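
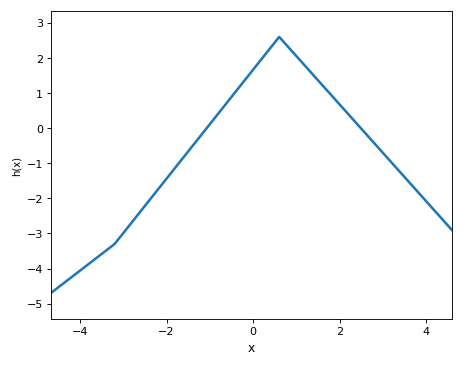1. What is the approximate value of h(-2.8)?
-2.7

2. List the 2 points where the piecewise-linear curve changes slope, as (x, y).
(-3.2, -3.3); (0.6, 2.6)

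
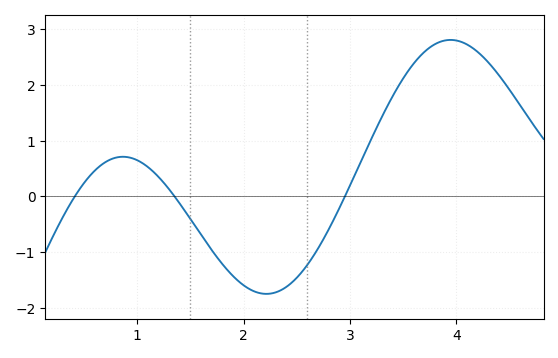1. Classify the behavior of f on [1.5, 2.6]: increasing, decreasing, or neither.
neither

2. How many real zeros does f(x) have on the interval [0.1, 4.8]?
3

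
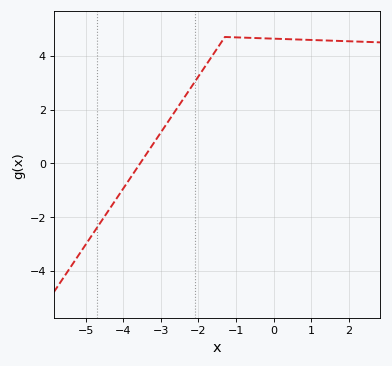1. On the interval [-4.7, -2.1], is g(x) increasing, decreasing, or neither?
increasing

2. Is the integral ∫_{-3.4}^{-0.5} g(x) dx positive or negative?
positive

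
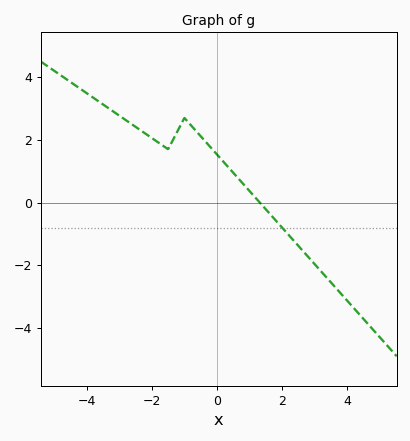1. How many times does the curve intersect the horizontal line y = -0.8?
1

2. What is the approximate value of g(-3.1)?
2.8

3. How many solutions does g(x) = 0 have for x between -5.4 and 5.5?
1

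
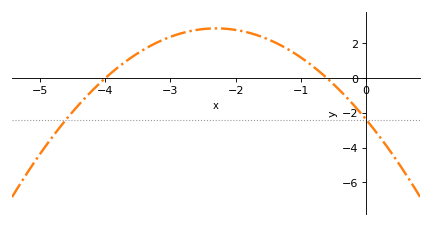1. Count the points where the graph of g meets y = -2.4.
2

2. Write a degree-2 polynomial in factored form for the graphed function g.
y = -0.99(x + 4)(x + 0.6)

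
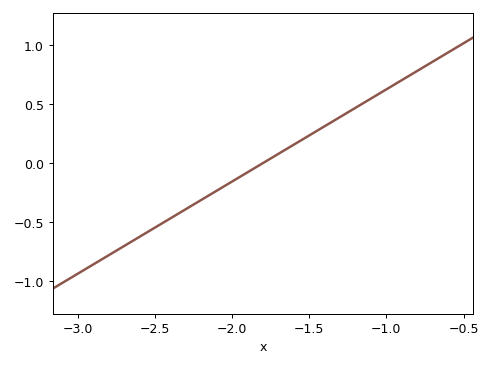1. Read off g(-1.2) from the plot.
0.468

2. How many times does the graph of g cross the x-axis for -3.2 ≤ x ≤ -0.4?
1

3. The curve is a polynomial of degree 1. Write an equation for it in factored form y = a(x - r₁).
y = 0.78(x + 1.8)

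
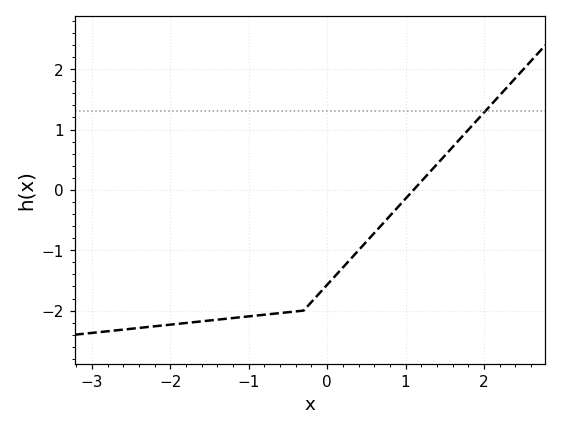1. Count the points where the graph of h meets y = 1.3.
1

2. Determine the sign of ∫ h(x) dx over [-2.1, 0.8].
negative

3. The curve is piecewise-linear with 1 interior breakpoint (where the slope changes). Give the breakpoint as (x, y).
(-0.3, -2)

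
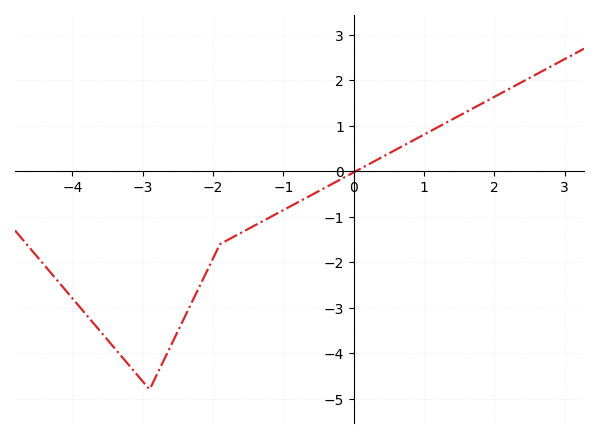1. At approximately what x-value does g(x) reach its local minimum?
-2.9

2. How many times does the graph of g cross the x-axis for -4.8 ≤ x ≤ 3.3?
1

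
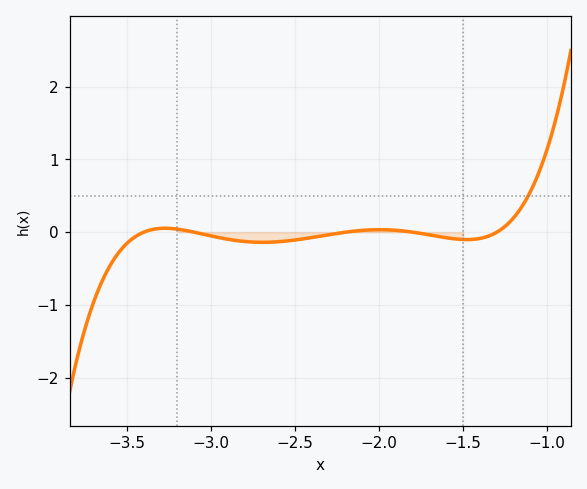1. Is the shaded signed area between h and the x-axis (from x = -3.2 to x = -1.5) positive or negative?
negative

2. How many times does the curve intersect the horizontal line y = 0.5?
1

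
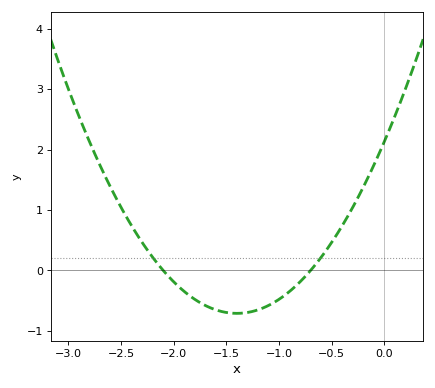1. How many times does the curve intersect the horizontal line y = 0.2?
2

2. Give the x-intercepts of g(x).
-2.1, -0.7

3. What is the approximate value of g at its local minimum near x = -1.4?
-0.7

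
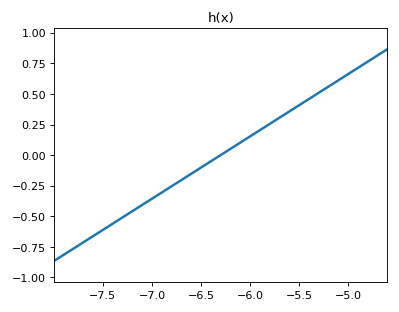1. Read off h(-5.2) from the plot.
0.56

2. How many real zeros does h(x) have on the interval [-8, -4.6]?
1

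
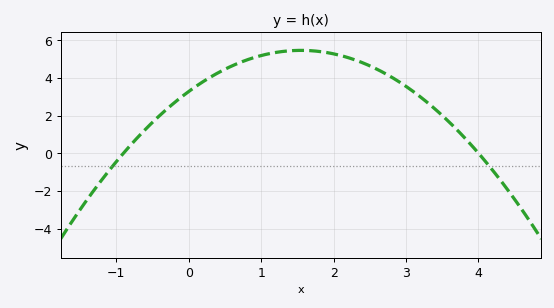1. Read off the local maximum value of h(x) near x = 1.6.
5.46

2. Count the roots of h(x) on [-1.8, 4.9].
2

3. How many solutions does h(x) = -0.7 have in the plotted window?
2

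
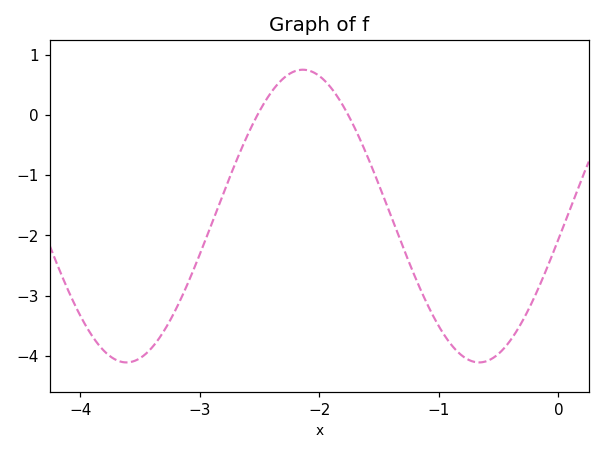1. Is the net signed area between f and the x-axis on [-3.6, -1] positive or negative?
negative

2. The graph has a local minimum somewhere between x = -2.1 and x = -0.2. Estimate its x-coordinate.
-0.7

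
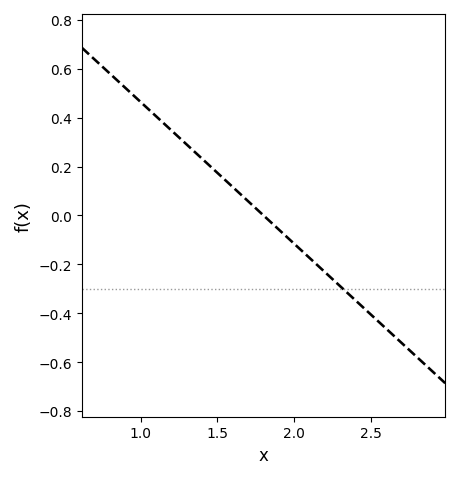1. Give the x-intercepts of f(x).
1.8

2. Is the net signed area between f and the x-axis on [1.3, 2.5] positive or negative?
negative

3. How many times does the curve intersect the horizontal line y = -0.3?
1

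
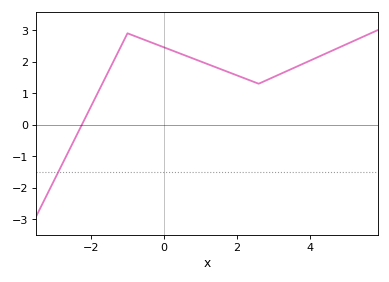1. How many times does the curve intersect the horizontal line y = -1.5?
1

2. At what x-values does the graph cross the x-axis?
-2.2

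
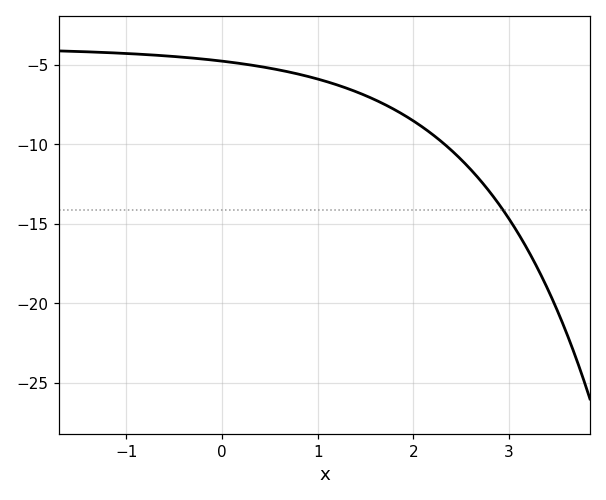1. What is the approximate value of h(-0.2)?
-4.63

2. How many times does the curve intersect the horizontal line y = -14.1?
1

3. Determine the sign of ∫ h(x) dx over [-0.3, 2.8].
negative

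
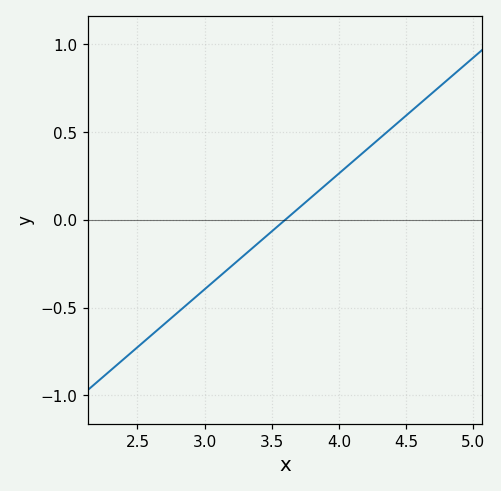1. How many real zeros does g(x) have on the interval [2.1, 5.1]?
1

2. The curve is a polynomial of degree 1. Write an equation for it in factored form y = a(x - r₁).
y = 0.66(x - 3.6)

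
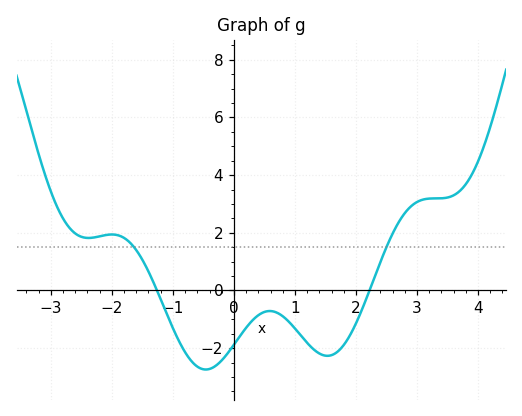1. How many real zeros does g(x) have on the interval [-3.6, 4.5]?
2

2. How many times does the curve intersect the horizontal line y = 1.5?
2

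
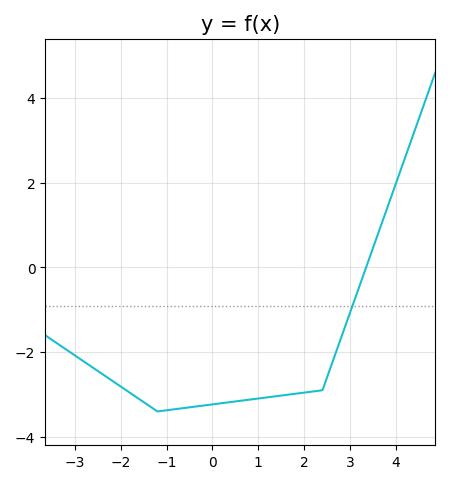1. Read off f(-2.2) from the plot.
-2.67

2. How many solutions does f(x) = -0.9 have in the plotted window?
1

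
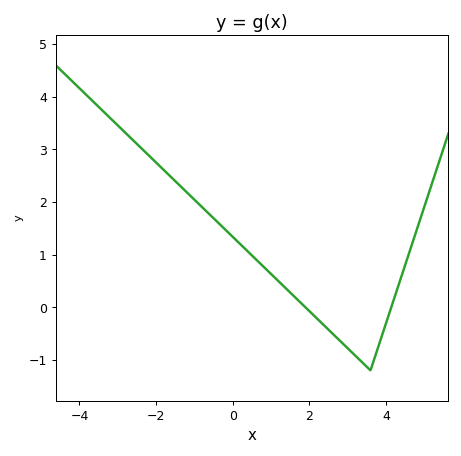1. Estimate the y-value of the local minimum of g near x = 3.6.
-1.2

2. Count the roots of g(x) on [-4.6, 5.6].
2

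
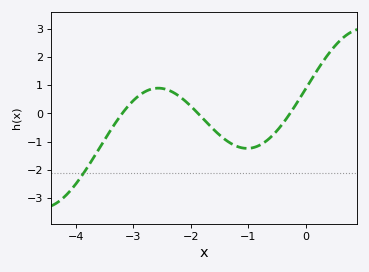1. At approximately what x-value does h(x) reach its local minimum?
-1.02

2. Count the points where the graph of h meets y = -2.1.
1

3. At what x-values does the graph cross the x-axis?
-3.19, -1.88, -0.275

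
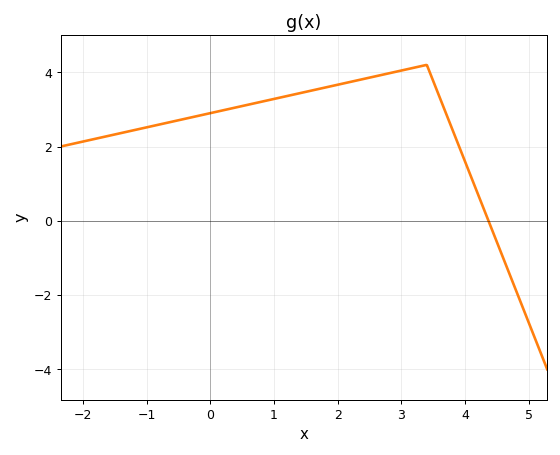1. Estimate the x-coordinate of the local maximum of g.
3.4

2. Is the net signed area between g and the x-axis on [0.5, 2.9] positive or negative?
positive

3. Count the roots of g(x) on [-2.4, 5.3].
1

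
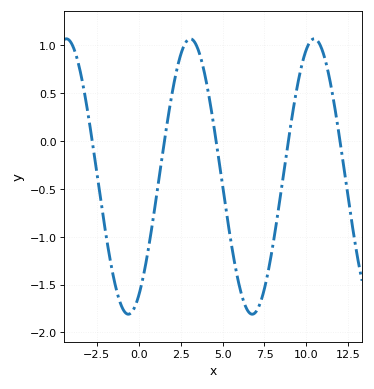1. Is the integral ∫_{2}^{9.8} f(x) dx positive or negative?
negative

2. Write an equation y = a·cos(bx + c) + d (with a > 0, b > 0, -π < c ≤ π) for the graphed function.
y = 1.44cos(0.85x - 2.6) - 0.37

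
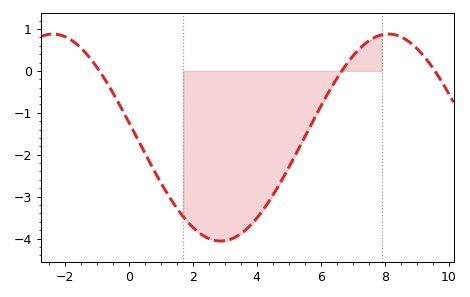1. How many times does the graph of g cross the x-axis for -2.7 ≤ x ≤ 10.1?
3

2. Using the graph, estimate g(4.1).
-3.42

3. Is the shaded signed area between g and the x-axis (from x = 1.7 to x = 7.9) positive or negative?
negative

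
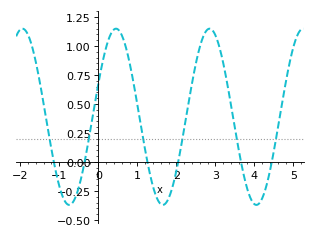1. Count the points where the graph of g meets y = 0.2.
6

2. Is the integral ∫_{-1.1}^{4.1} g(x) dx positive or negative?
positive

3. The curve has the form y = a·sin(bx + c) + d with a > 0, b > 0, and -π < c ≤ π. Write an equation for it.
y = 0.76sin(2.62x + 0.382) + 0.39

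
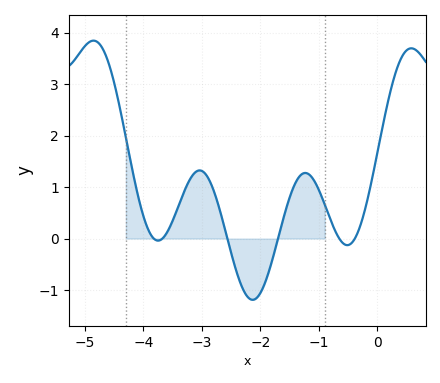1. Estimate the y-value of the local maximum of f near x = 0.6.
3.69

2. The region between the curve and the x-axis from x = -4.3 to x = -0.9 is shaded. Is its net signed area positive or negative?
positive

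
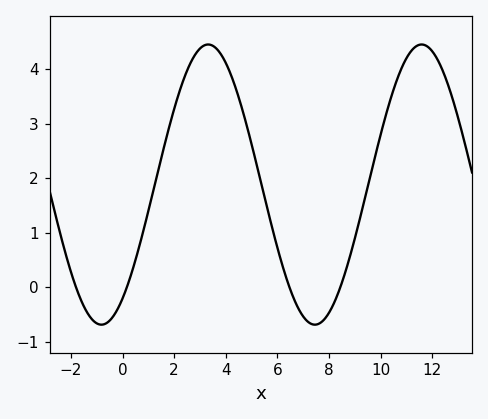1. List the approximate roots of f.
-1.81, 0.169, 6.46, 8.44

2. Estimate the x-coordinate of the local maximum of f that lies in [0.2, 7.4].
3.32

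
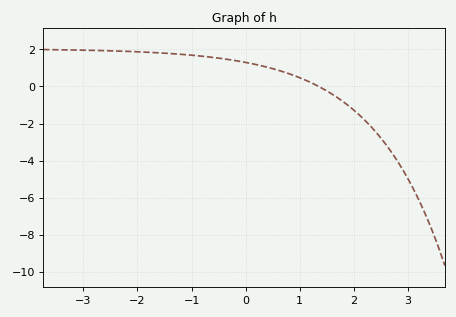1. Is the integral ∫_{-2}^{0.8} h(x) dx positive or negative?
positive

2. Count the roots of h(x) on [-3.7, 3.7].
1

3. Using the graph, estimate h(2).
-1.2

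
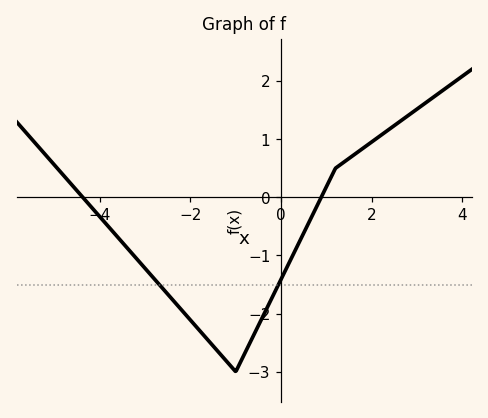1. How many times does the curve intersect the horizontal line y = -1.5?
2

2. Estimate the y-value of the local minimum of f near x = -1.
-3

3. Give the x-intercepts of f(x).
-4.38, 0.886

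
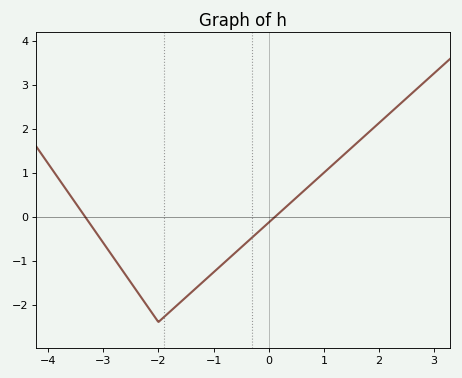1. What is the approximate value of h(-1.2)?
-1.5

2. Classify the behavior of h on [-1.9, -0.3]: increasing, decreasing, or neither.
increasing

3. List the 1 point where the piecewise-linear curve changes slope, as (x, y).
(-2, -2.4)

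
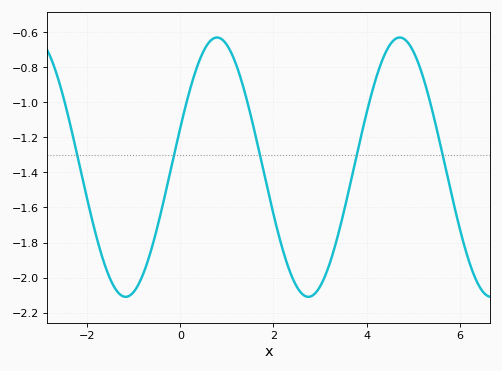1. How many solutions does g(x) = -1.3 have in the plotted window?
5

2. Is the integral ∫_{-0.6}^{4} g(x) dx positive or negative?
negative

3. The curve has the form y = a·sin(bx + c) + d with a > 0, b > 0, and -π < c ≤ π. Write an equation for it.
y = 0.74sin(1.6x + 0.312) - 1.37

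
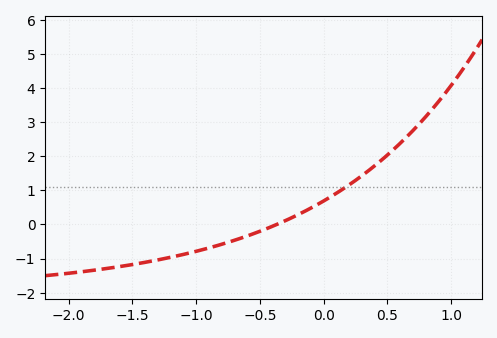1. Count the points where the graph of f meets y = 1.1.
1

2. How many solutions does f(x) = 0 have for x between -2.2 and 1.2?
1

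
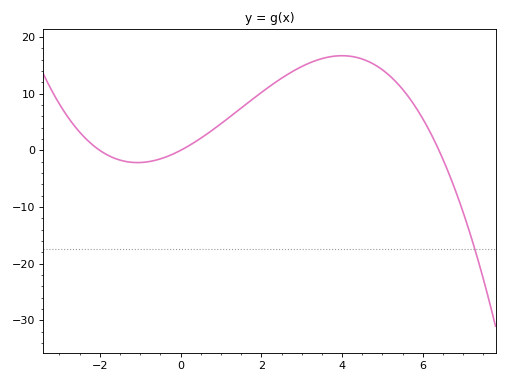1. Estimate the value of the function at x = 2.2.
11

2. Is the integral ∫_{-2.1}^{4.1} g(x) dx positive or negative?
positive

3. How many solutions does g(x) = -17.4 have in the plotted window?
1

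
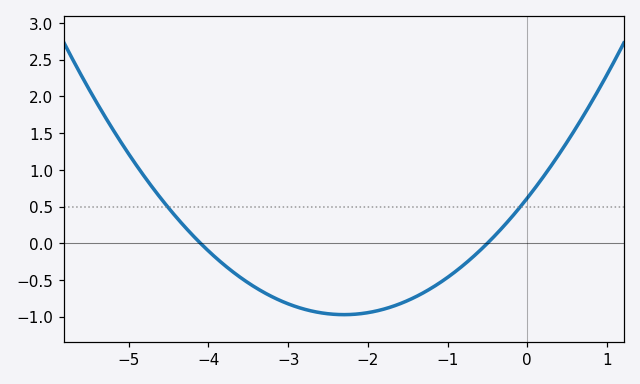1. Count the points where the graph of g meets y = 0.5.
2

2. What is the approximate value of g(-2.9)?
-0.85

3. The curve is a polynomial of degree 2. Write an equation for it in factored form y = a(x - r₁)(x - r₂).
y = 0.3(x + 4.1)(x + 0.5)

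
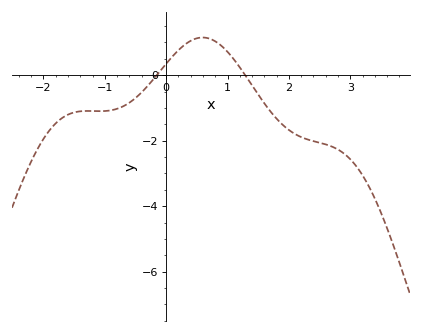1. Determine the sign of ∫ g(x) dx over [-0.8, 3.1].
negative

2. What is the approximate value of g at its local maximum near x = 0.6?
1.2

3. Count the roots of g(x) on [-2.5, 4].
2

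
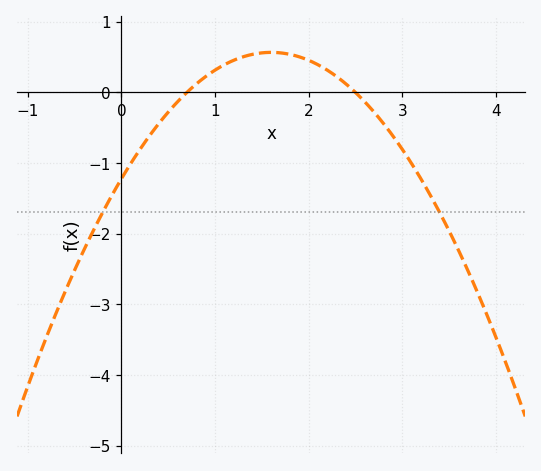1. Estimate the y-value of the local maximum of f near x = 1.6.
0.6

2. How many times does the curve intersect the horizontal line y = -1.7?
2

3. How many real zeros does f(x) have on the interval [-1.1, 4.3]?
2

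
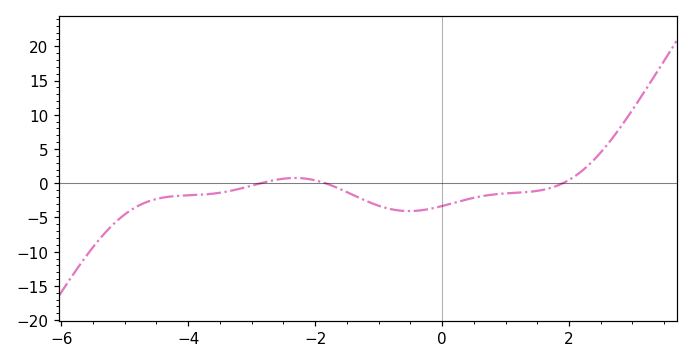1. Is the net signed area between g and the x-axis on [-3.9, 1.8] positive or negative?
negative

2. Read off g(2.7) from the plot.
7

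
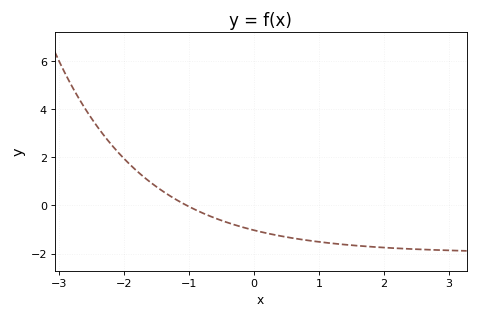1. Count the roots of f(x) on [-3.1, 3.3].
1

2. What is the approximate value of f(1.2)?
-1.6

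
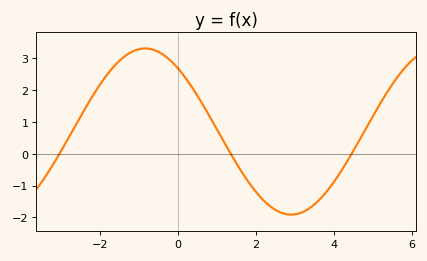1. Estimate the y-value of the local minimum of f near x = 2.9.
-1.9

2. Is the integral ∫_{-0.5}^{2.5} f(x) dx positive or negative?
positive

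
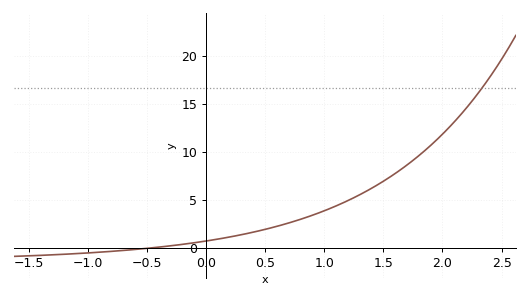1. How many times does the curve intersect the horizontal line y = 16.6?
1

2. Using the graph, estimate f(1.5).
7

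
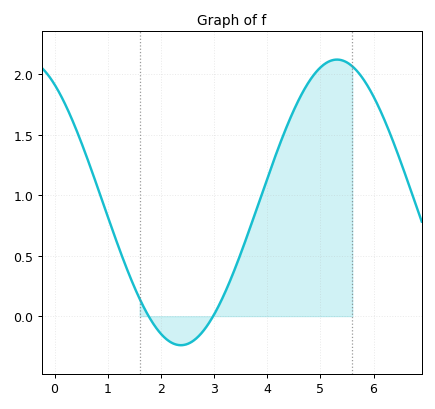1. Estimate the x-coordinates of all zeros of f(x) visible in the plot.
1.77, 2.98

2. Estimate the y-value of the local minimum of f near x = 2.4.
-0.24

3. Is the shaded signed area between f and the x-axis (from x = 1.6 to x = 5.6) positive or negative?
positive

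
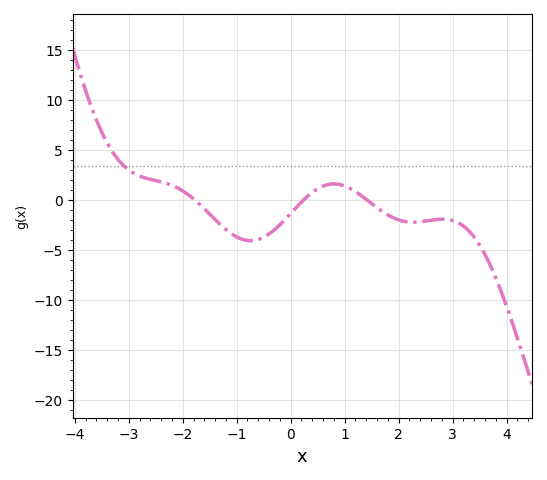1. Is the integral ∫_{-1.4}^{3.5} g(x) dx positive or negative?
negative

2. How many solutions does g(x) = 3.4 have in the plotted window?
1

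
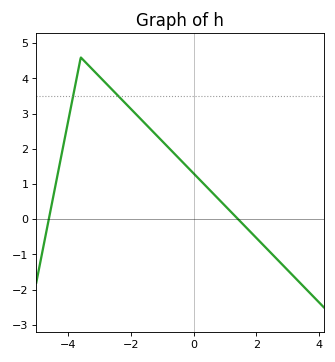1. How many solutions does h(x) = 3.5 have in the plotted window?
2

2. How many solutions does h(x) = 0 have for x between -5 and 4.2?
2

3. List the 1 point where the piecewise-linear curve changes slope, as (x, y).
(-3.6, 4.6)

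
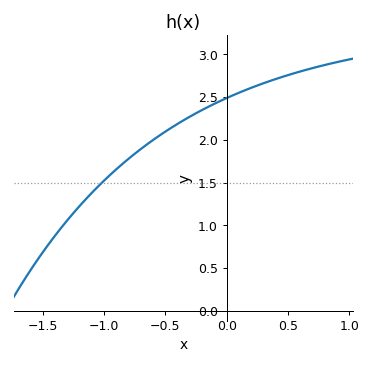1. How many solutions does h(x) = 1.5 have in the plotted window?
1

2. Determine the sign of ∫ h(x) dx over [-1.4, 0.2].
positive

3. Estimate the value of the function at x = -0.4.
2.2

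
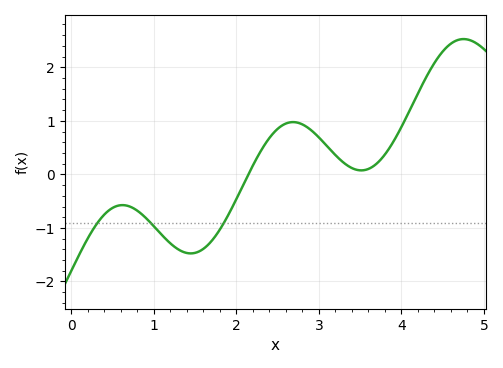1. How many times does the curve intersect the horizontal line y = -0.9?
3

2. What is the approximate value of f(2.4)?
0.679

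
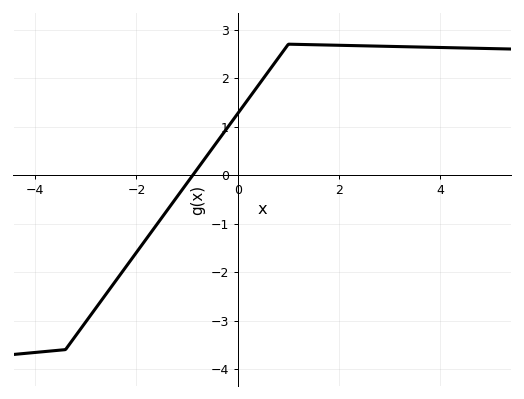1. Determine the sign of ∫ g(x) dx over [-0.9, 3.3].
positive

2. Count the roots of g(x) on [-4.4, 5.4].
1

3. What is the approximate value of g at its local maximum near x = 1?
2.7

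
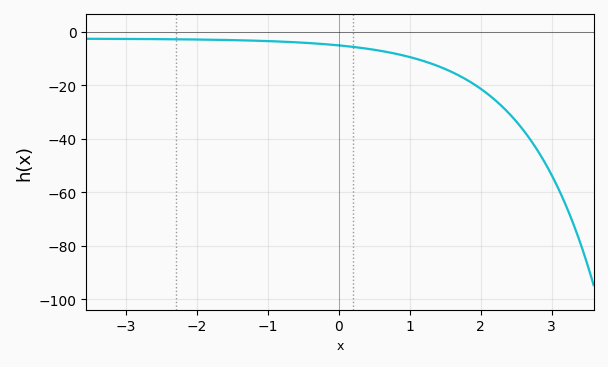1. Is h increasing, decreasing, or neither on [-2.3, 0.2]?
decreasing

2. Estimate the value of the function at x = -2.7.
-2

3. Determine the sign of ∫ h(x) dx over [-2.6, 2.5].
negative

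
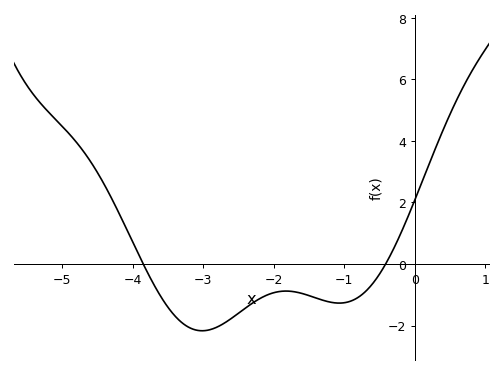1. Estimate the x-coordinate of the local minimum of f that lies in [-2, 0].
-1.07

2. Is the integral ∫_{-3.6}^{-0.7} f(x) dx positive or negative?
negative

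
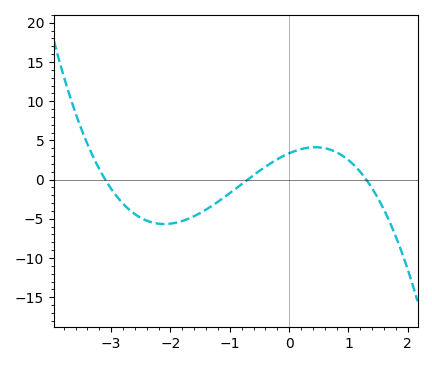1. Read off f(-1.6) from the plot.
-4.5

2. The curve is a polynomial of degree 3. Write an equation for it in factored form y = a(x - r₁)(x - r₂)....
y = -1.19(x + 3.1)(x + 0.7)(x - 1.3)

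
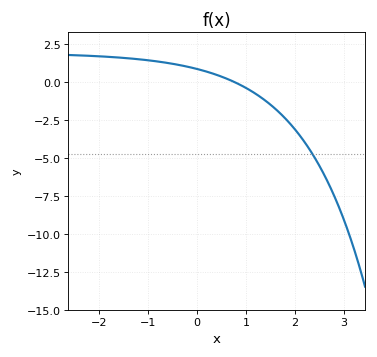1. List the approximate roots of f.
0.775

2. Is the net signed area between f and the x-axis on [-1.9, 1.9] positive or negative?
positive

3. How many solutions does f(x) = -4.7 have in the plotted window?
1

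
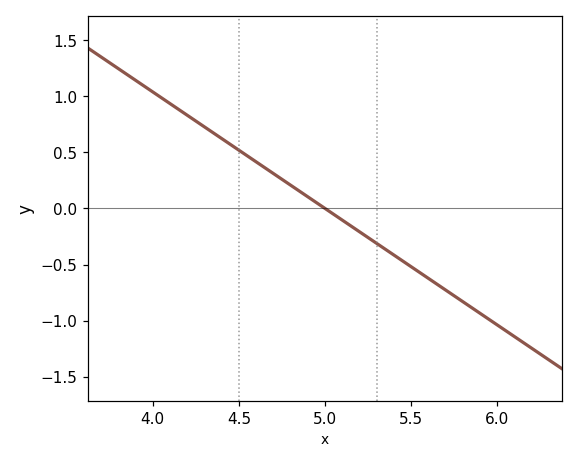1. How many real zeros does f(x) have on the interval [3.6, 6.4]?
1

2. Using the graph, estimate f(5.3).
-0.312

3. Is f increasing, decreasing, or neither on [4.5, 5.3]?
decreasing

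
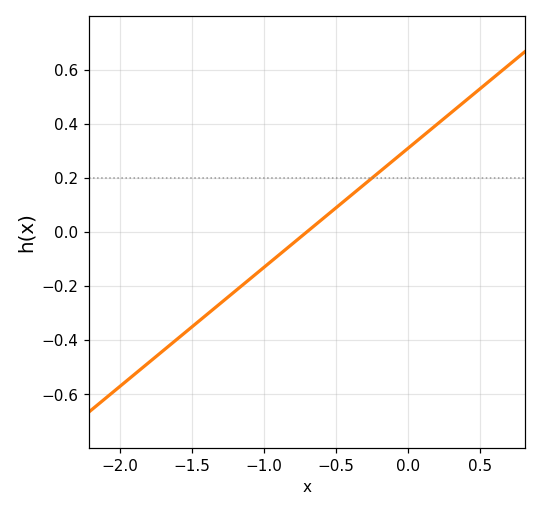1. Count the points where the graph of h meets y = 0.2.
1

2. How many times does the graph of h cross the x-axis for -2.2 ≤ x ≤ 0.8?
1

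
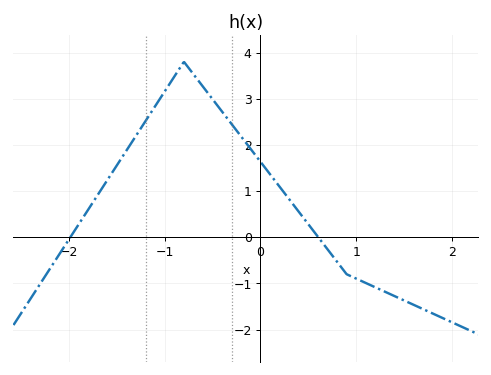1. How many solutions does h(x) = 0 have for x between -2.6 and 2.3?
2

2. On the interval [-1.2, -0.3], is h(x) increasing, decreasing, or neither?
neither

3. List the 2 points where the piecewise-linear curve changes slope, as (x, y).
(-0.8, 3.8); (0.9, -0.8)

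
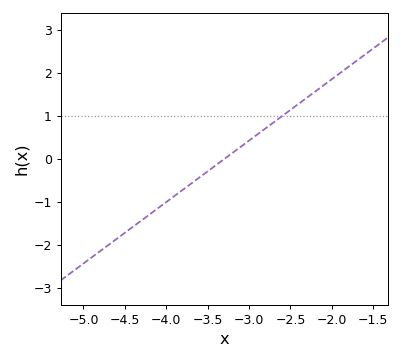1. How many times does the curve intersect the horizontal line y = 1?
1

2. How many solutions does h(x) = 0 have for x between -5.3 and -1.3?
1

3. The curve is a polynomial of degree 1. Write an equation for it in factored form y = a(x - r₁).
y = 1.43(x + 3.3)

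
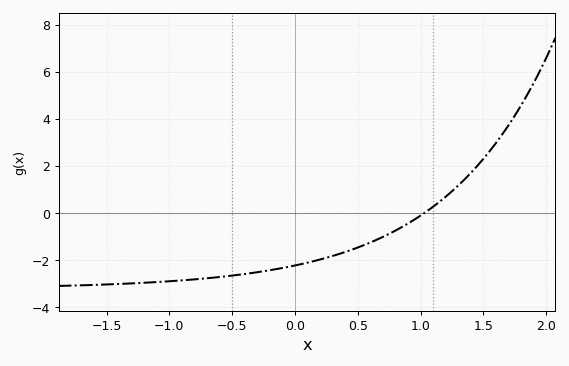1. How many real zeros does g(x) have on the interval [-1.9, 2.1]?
1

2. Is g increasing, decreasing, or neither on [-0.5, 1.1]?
increasing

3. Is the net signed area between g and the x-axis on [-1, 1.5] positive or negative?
negative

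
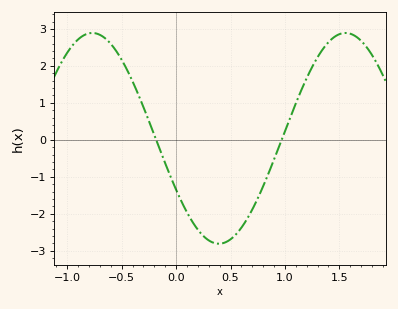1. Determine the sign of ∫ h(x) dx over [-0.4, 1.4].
negative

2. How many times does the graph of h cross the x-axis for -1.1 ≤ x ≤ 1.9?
2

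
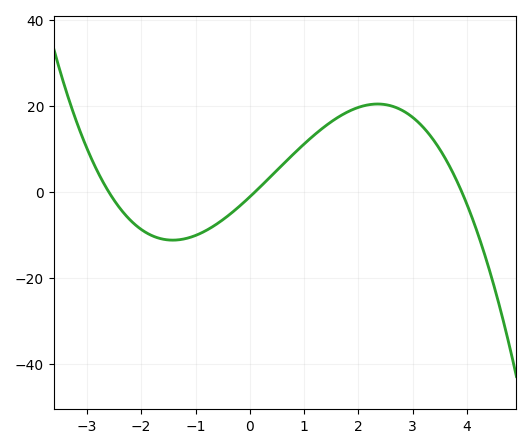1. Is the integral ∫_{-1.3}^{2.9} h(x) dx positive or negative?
positive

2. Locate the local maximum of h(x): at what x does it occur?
2.35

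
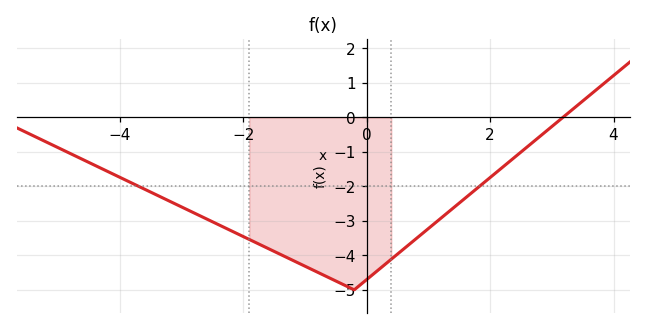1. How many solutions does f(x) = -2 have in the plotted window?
2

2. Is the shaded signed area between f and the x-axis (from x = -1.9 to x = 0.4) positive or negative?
negative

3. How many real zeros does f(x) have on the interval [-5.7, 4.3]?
1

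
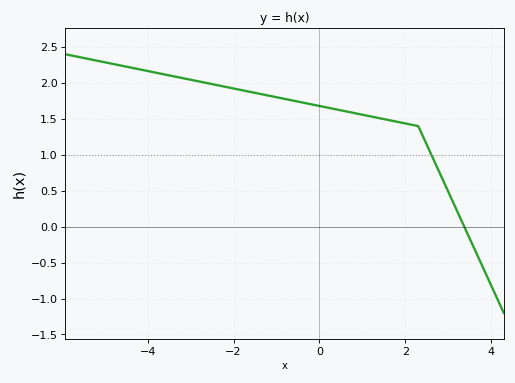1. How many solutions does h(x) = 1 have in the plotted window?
1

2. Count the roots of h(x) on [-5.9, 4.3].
1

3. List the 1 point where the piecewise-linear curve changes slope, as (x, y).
(2.3, 1.4)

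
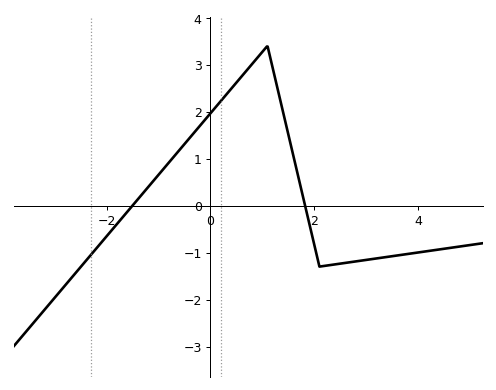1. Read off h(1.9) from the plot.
-0.36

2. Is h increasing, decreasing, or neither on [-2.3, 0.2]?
increasing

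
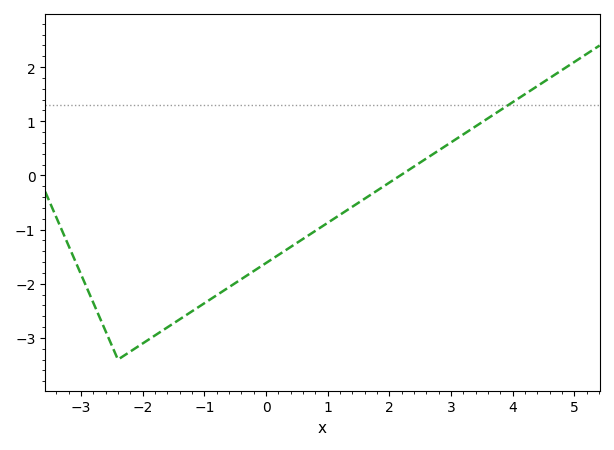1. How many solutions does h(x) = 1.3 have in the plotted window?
1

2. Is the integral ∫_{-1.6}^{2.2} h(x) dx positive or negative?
negative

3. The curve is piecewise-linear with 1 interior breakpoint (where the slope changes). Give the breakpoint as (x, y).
(-2.4, -3.4)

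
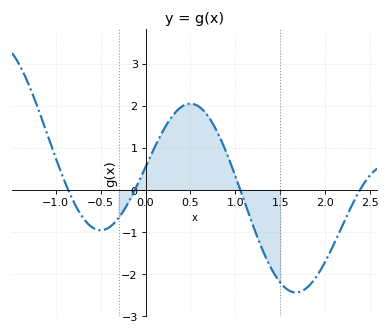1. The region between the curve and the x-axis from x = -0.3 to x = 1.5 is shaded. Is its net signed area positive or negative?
positive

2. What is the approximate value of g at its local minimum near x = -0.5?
-0.961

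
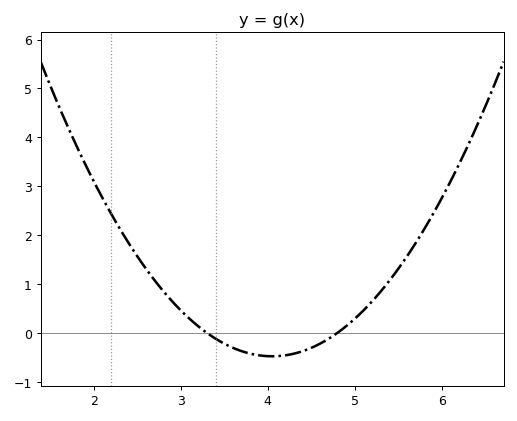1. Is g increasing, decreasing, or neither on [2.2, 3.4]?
decreasing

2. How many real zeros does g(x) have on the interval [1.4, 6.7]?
2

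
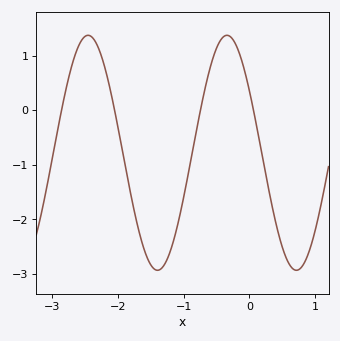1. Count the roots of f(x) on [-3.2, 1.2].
4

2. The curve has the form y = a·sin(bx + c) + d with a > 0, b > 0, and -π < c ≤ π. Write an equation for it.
y = 2.15sin(2.97x + 2.58) - 0.78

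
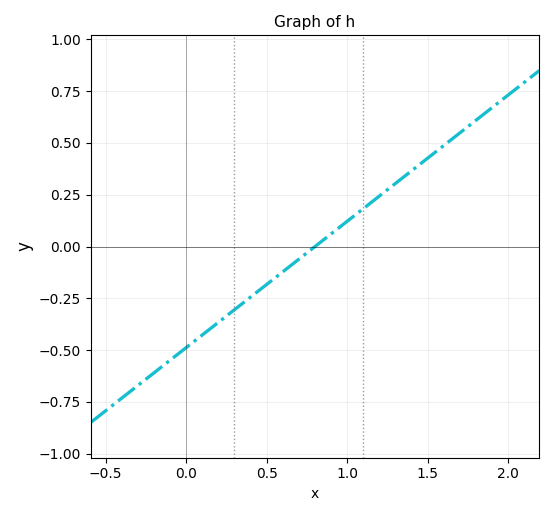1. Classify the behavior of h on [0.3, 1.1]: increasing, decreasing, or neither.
increasing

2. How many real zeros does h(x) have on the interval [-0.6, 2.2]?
1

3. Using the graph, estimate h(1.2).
0.244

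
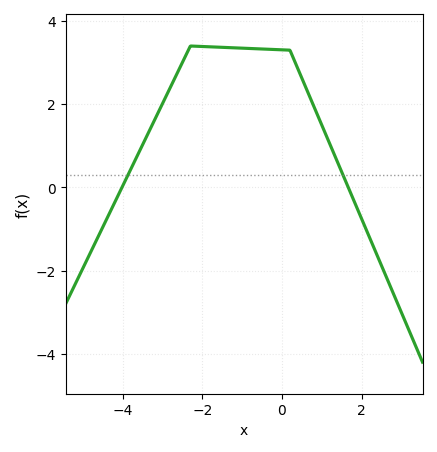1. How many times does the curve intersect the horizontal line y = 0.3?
2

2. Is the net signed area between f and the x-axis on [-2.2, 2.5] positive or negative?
positive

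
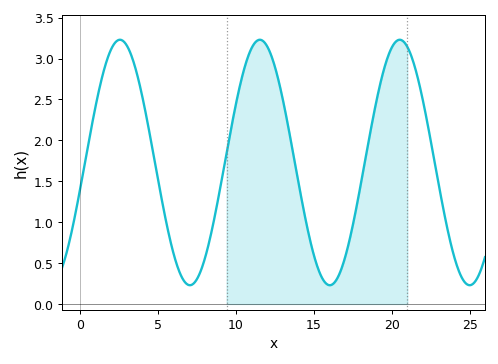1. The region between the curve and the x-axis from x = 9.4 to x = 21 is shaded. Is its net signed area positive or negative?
positive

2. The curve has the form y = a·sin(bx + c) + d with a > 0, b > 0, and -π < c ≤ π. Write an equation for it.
y = 1.5sin(0.7x - 0.22) + 1.73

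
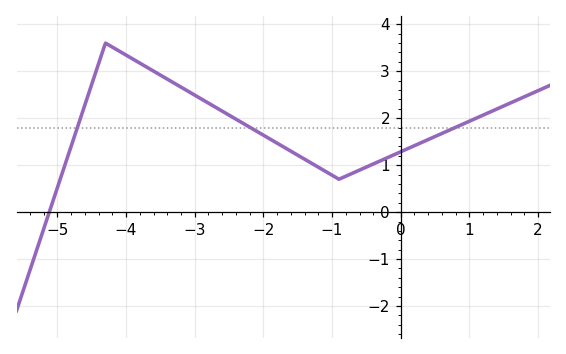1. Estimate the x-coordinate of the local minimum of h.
-0.8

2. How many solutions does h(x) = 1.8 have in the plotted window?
3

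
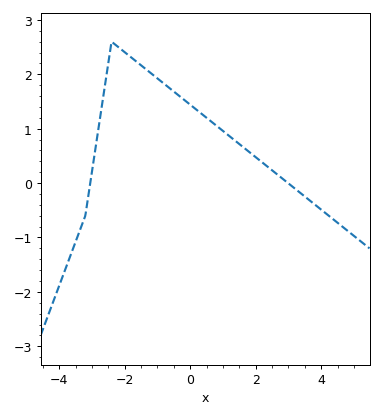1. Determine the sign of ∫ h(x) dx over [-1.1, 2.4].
positive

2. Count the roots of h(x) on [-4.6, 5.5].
2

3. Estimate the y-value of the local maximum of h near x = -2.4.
2.6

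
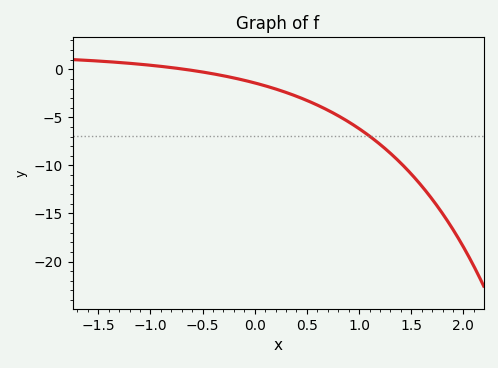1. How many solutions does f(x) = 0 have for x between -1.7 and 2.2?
1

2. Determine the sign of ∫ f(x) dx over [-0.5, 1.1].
negative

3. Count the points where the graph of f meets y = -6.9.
1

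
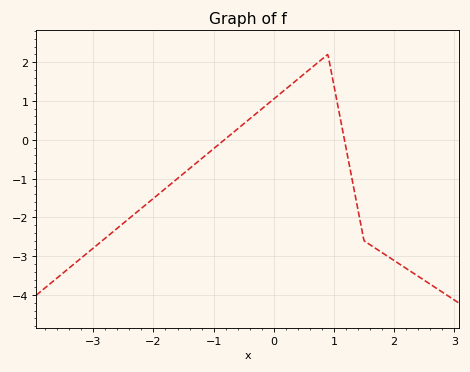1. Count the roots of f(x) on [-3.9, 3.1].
2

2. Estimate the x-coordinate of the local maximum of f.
0.9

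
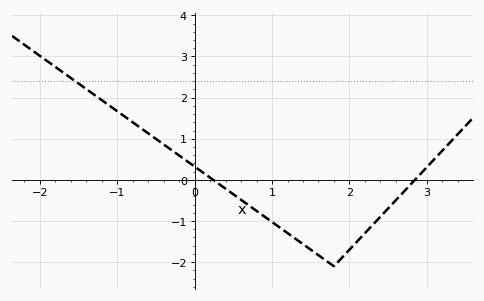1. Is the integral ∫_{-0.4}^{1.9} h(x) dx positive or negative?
negative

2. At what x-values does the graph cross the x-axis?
0.239, 2.85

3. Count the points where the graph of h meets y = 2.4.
1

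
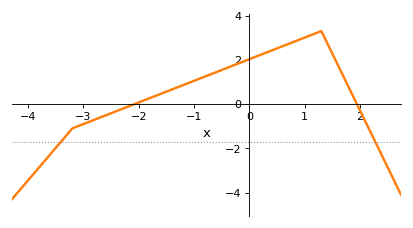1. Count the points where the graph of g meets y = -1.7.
2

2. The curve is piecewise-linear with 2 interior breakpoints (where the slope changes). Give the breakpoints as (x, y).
(-3.2, -1.1); (1.3, 3.3)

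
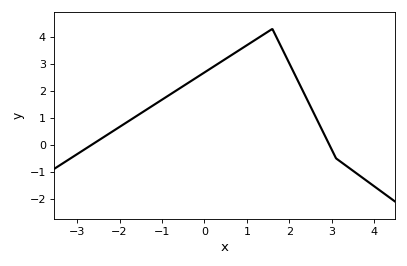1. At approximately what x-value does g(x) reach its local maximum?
1.6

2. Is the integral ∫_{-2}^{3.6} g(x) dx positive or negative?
positive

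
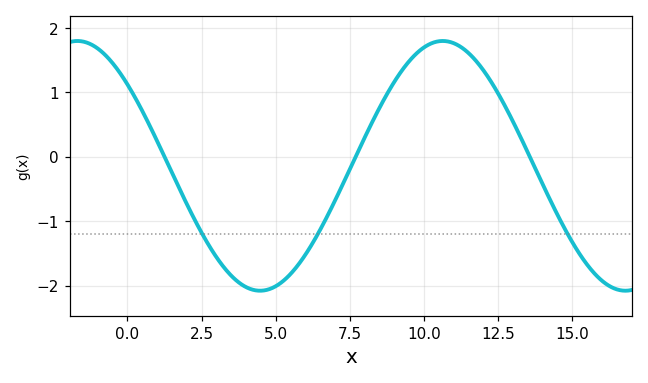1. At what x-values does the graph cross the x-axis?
1.25, 7.7, 13.6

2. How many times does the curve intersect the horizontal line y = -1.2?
3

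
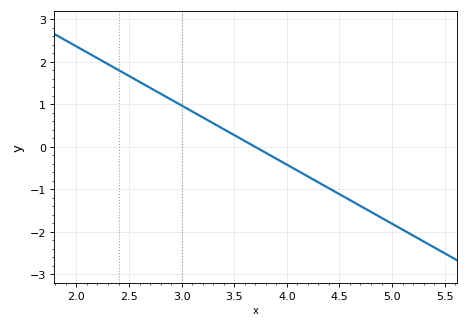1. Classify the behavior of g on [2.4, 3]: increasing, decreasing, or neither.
decreasing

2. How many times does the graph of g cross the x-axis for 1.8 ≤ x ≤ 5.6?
1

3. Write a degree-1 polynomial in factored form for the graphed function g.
y = -1.39(x - 3.7)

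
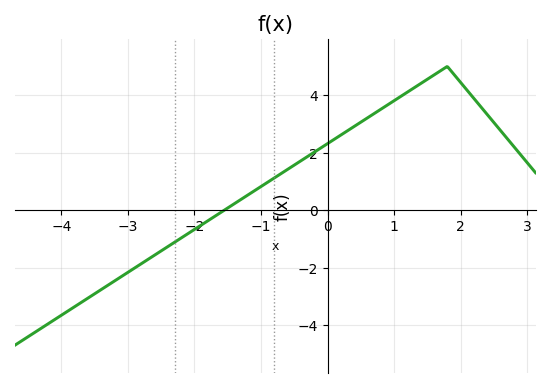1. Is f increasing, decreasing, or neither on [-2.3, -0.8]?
increasing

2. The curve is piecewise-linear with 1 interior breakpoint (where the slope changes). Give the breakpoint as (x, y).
(1.8, 5)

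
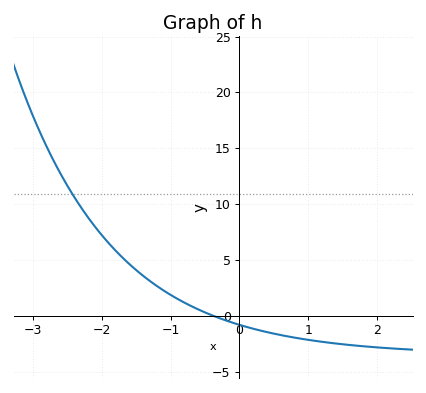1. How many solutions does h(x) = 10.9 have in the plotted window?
1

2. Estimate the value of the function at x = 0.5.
-1.5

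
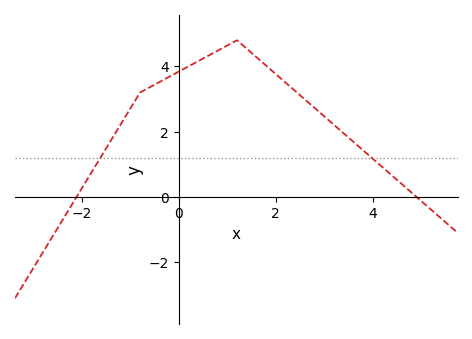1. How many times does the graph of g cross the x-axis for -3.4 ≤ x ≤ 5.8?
2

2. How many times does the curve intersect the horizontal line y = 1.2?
2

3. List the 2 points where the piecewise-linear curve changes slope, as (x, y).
(-0.8, 3.2); (1.2, 4.8)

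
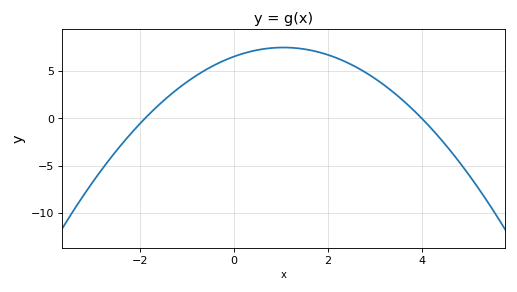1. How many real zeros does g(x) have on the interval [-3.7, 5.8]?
2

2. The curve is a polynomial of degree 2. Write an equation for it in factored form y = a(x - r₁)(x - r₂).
y = -0.86(x + 1.9)(x - 4)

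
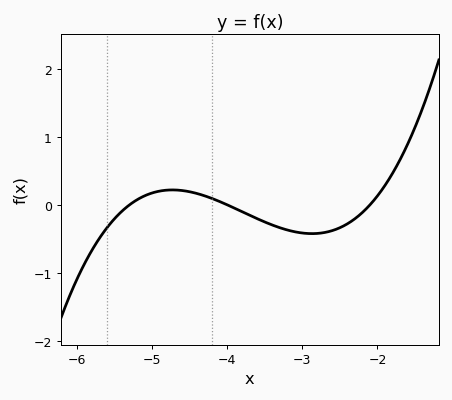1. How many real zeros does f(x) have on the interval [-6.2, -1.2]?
3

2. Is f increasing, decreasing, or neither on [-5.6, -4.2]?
neither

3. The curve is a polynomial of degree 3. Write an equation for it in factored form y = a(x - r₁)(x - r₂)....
y = 0.2(x + 5.3)(x + 4)(x + 2.1)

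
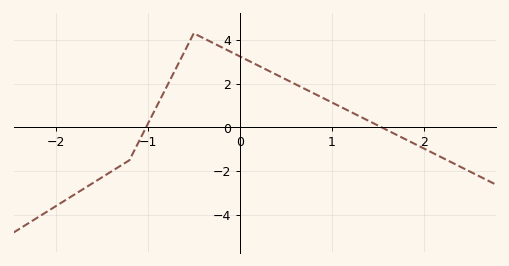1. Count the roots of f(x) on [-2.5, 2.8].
2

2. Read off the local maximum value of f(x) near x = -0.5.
4.3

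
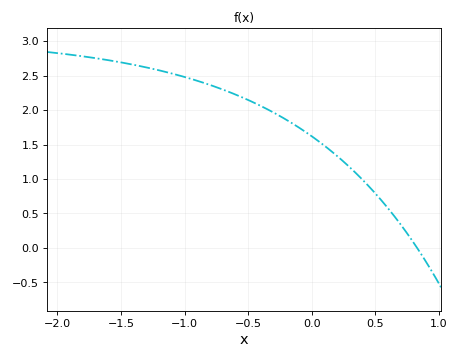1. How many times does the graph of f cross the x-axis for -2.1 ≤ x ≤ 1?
1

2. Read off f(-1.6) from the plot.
2.72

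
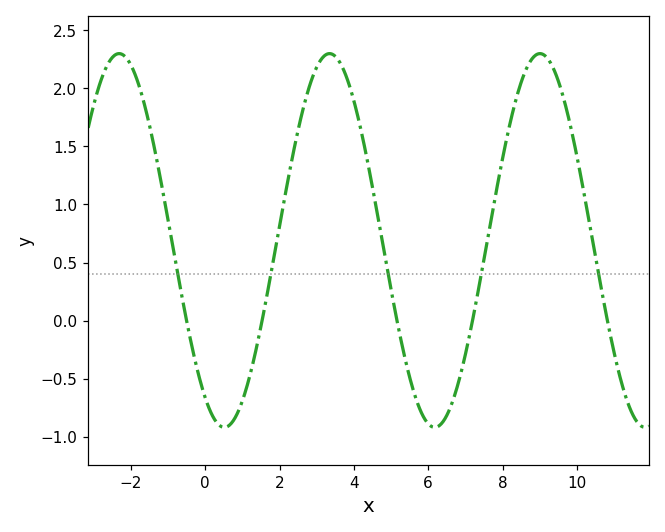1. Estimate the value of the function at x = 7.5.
0.528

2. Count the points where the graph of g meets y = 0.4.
5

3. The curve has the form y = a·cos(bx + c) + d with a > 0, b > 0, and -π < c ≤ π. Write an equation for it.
y = 1.61cos(1.11x + 2.57) + 0.69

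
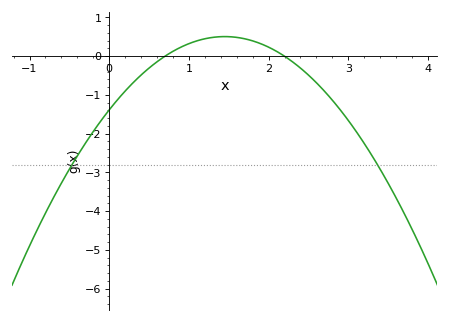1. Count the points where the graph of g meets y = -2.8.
2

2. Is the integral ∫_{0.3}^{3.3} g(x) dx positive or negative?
negative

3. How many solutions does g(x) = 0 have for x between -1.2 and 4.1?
2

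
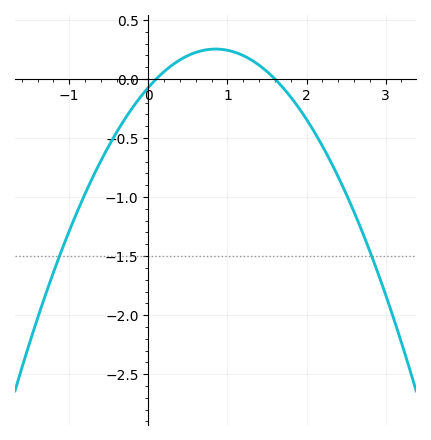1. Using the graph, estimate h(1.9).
-0.25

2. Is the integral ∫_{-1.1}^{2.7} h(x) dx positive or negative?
negative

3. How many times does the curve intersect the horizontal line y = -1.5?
2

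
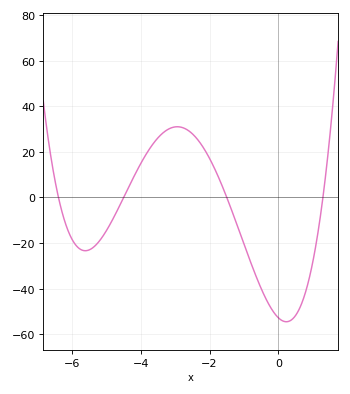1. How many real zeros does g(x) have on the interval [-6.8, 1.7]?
4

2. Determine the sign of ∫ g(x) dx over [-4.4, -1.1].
positive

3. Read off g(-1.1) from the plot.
-16.3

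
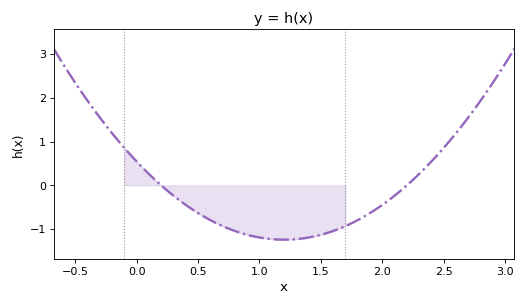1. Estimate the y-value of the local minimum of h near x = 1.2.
-1.24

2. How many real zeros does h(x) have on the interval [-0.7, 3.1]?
2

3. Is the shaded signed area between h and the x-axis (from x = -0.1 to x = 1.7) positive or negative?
negative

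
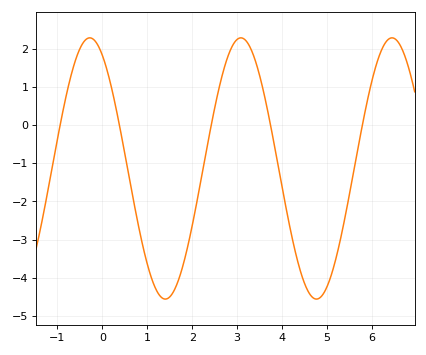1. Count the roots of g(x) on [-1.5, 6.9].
5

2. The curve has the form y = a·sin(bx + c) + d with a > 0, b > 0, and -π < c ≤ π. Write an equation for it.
y = 3.42sin(1.9x + 2.1) - 1.14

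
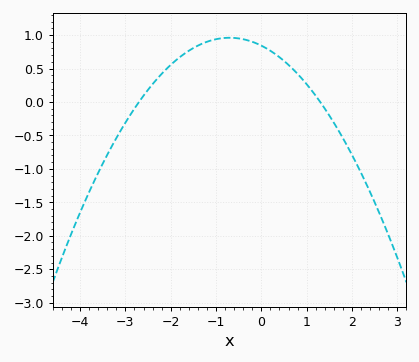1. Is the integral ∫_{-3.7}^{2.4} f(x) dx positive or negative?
positive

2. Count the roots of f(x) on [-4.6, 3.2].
2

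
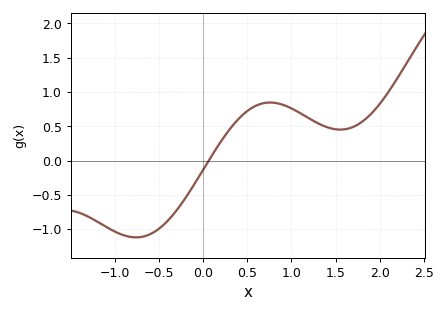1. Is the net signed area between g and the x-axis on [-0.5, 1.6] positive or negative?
positive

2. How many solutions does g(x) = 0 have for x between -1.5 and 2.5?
1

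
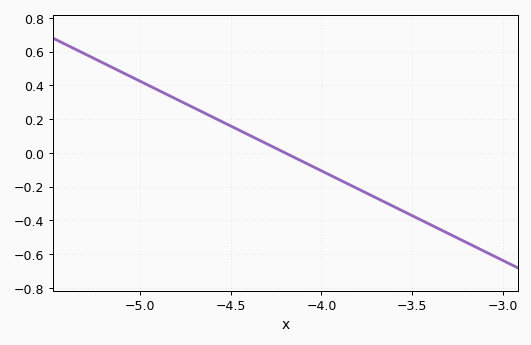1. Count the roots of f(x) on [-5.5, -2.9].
1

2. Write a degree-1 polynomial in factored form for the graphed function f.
y = -0.53(x + 4.2)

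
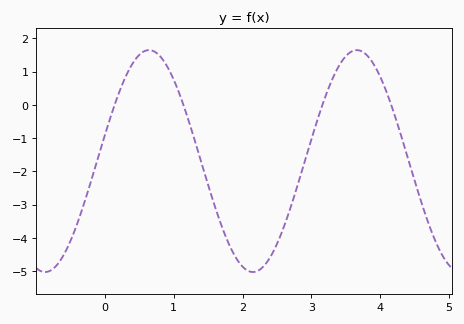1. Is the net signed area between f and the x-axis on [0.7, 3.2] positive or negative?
negative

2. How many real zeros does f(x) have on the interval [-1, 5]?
4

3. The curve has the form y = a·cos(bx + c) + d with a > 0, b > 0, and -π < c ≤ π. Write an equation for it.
y = 3.34cos(2.08x - 1.33) - 1.69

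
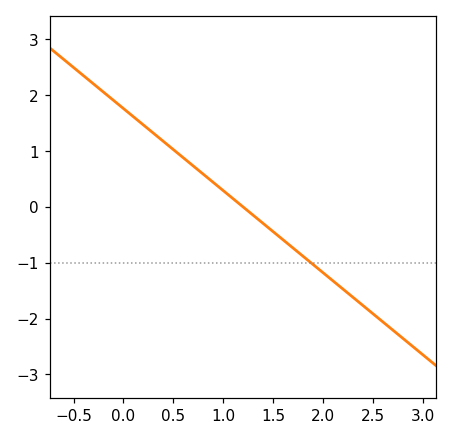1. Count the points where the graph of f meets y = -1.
1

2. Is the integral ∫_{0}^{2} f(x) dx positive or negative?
positive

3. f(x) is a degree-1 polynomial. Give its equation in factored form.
y = -1.47(x - 1.2)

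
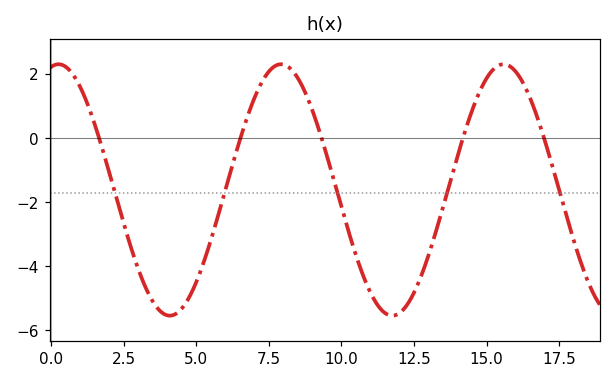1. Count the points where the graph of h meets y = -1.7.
5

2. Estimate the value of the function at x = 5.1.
-4.26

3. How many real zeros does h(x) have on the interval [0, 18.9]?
5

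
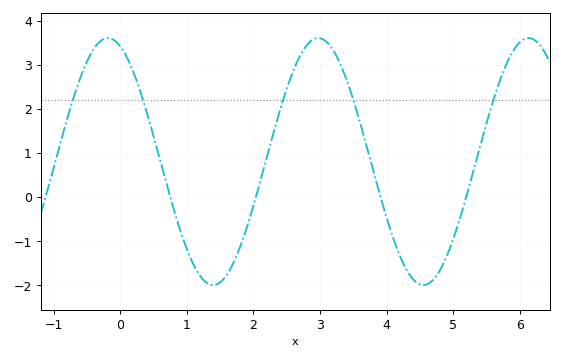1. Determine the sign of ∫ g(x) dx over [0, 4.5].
positive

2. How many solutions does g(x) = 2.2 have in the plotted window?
5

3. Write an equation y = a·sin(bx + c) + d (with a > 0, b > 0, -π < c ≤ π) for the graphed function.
y = 2.8sin(1.99x + 1.94) + 0.81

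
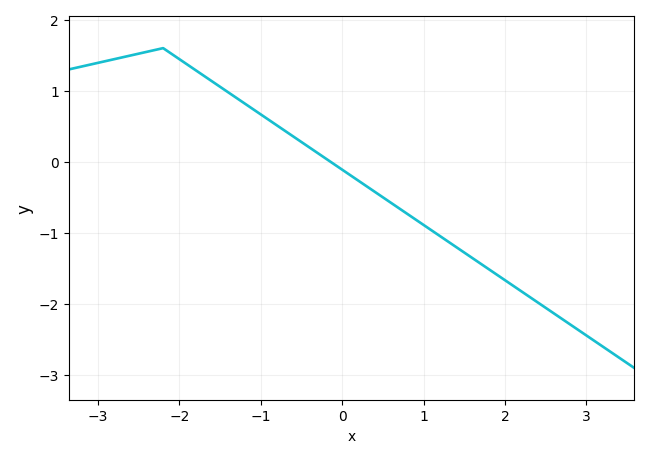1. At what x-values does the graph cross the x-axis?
-0.143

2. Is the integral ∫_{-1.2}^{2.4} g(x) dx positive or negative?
negative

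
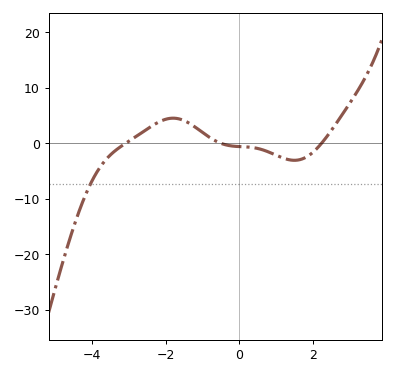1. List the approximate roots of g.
-3, -0.4, 2.2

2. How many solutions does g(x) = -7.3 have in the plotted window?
1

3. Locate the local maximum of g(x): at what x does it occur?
-1.8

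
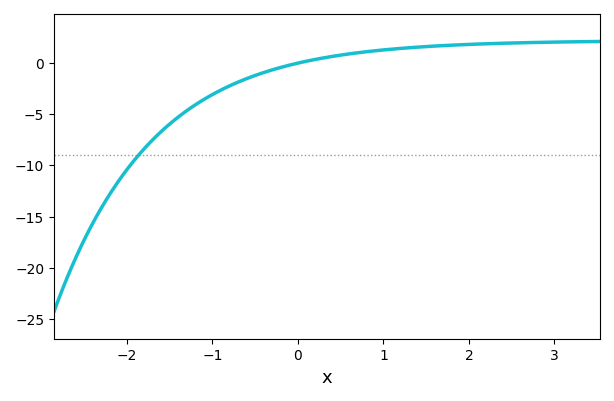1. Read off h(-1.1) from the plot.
-3.5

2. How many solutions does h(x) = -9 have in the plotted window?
1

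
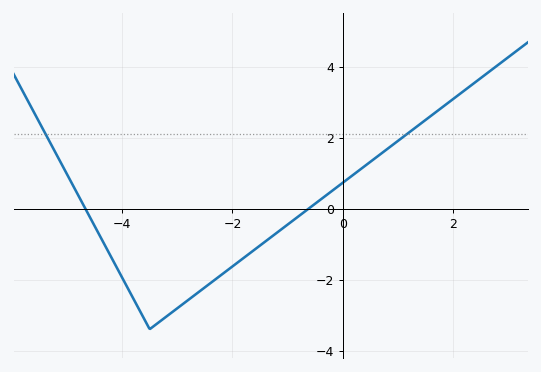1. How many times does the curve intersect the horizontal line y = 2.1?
2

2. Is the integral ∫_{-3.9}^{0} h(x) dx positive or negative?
negative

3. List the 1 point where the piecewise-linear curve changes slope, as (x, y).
(-3.5, -3.4)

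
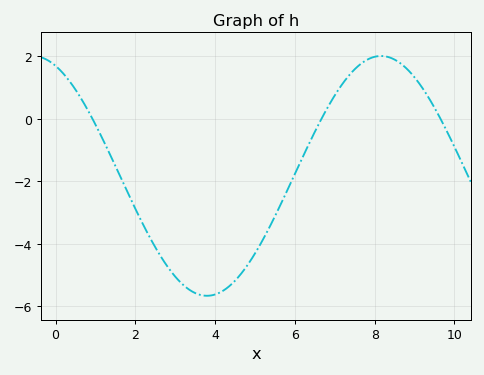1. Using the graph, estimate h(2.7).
-4.6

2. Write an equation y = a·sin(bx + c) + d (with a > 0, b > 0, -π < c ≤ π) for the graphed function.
y = 3.83sin(0.72x + 2) - 1.83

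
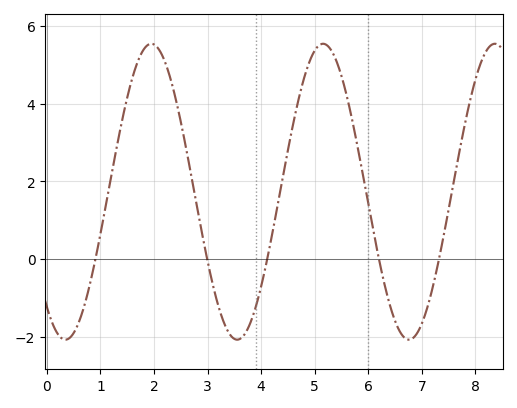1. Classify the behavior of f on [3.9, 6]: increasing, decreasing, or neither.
neither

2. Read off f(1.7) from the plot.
5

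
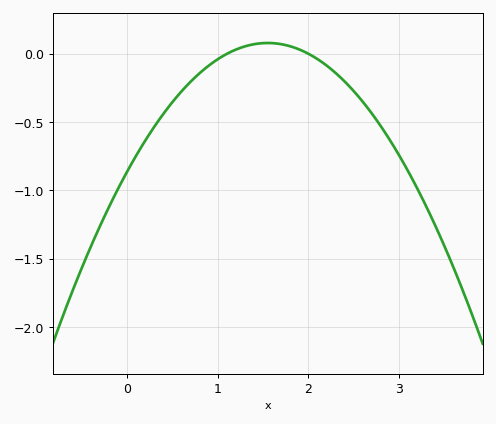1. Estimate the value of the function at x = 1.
-0.05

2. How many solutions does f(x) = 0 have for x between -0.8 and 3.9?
2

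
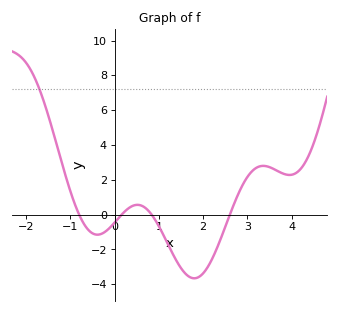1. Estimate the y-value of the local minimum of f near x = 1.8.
-3.6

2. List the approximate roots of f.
-0.8, 0.2, 0.8, 2.6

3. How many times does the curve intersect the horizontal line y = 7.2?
1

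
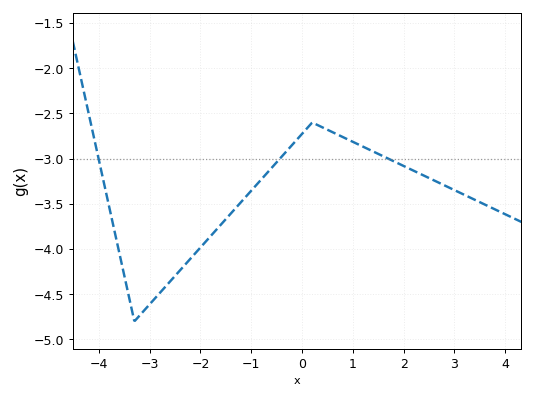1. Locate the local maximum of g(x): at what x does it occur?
0.2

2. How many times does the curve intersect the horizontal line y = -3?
3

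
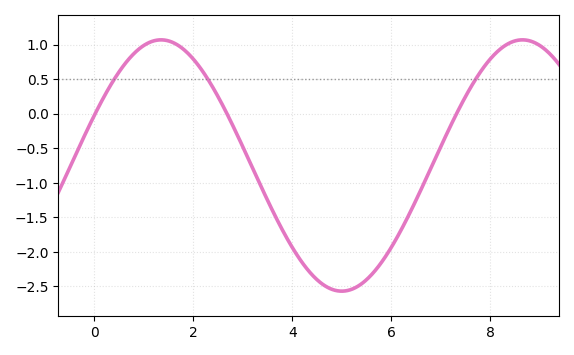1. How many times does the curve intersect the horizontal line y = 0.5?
3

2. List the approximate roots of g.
0.015, 2.68, 7.32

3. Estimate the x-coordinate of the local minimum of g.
5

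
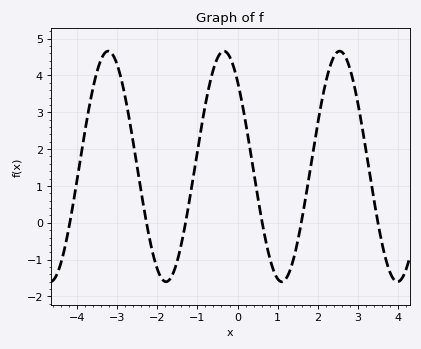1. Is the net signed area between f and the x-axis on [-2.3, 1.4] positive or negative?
positive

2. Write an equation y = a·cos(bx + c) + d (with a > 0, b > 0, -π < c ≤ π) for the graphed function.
y = 3.13cos(2.18x + 0.742) + 1.53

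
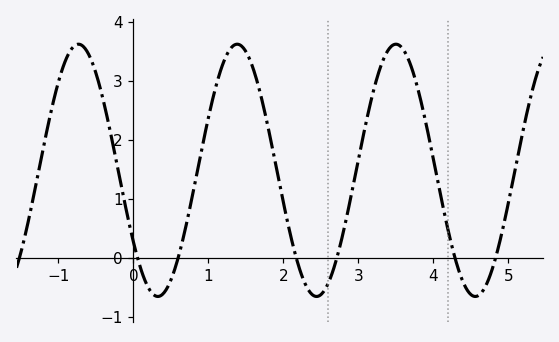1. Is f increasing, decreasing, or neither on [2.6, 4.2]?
neither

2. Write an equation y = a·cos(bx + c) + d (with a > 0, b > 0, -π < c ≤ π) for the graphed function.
y = 2.14cos(3x + 2.2) + 1.48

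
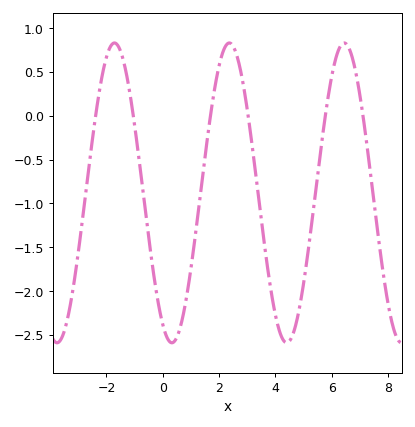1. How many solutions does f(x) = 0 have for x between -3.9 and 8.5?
6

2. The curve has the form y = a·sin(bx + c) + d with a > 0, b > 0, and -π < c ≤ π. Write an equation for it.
y = 1.71sin(1.5x - 2.1) - 0.88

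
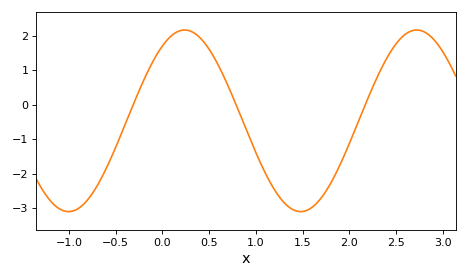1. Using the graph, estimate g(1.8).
-2.3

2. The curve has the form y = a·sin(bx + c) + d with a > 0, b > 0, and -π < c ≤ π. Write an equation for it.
y = 2.63sin(2.5x + 0.97) - 0.47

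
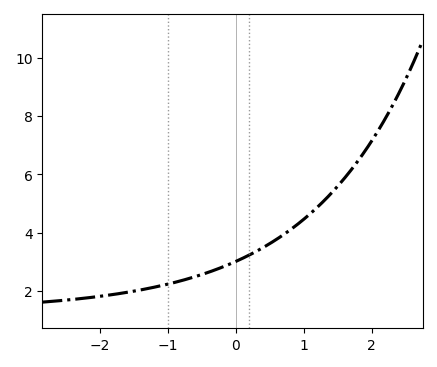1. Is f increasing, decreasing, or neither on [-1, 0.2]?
increasing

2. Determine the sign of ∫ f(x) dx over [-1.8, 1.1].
positive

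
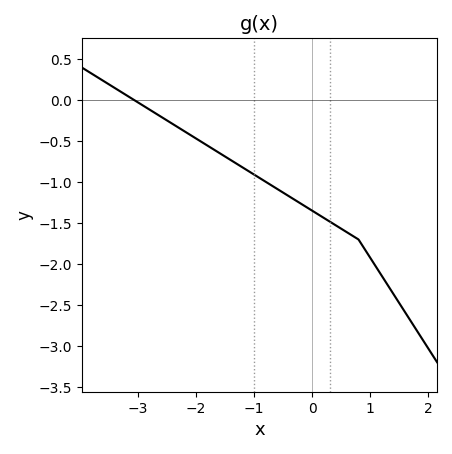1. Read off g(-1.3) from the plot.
-0.75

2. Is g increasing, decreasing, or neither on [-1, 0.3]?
decreasing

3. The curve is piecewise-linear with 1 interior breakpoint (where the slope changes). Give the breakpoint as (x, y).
(0.8, -1.7)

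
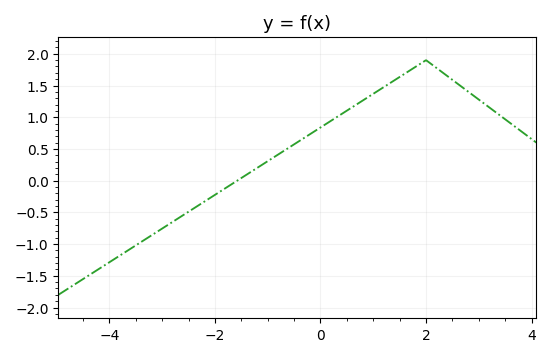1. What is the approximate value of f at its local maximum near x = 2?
1.9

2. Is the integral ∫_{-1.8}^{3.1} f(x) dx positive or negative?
positive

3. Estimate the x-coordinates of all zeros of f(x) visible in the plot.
-1.6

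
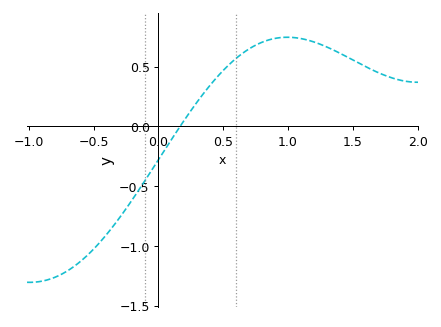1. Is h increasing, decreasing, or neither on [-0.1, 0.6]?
increasing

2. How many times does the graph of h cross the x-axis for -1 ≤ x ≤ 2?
1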